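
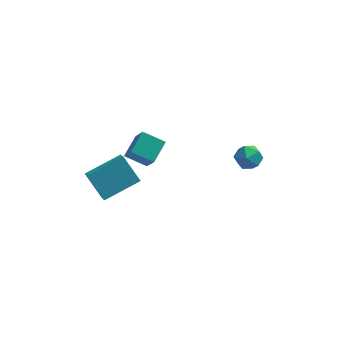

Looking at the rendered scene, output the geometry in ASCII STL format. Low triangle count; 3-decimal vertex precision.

solid 
facet normal -0.900 0.146 0.410
outer loop
vertex -1.892 0.859 3.877
vertex -2.416 1.953 2.338
vertex -2.377 -0.293 3.224
endloop
endfacet
facet normal 0.268 -0.558 0.786
outer loop
vertex -1.144 -0.493 2.662
vertex -1.892 0.859 3.877
vertex -2.377 -0.293 3.224
endloop
endfacet
facet normal -0.900 0.146 0.410
outer loop
vertex -2.377 -0.293 3.224
vertex -2.416 1.953 2.338
vertex -2.901 0.801 1.685
endloop
endfacet
facet normal -0.344 -0.817 -0.464
outer loop
vertex -2.901 0.801 1.685
vertex -1.144 -0.493 2.662
vertex -2.377 -0.293 3.224
endloop
endfacet
facet normal 0.344 0.817 0.464
outer loop
vertex -1.892 0.859 3.877
vertex -1.183 1.753 1.776
vertex -2.416 1.953 2.338
endloop
endfacet
facet normal 0.268 -0.558 0.786
outer loop
vertex -0.659 0.659 3.315
vertex -1.892 0.859 3.877
vertex -1.144 -0.493 2.662
endloop
endfacet
facet normal 0.344 0.817 0.464
outer loop
vertex -0.659 0.659 3.315
vertex -1.183 1.753 1.776
vertex -1.892 0.859 3.877
endloop
endfacet
facet normal -0.268 0.558 -0.786
outer loop
vertex -2.416 1.953 2.338
vertex -1.183 1.753 1.776
vertex -2.901 0.801 1.685
endloop
endfacet
facet normal -0.344 -0.817 -0.464
outer loop
vertex -1.668 0.601 1.123
vertex -1.144 -0.493 2.662
vertex -2.901 0.801 1.685
endloop
endfacet
facet normal -0.268 0.558 -0.786
outer loop
vertex -2.901 0.801 1.685
vertex -1.183 1.753 1.776
vertex -1.668 0.601 1.123
endloop
endfacet
facet normal 0.900 -0.146 -0.410
outer loop
vertex -1.668 0.601 1.123
vertex -0.659 0.659 3.315
vertex -1.144 -0.493 2.662
endloop
endfacet
facet normal 0.900 -0.146 -0.410
outer loop
vertex -1.183 1.753 1.776
vertex -0.659 0.659 3.315
vertex -1.668 0.601 1.123
endloop
endfacet
facet normal -0.553 0.404 0.729
outer loop
vertex -4.215 -3.4 4.134
vertex -2.499 -2.28 4.816
vertex -4.453 -2.684 3.557
endloop
endfacet
facet normal -0.795 -0.519 -0.316
outer loop
vertex -3.501 -3.38 2.304
vertex -4.215 -3.4 4.134
vertex -4.453 -2.684 3.557
endloop
endfacet
facet normal -0.553 0.404 0.729
outer loop
vertex -4.453 -2.684 3.557
vertex -2.499 -2.28 4.816
vertex -2.736 -1.564 4.239
endloop
endfacet
facet normal -0.250 0.753 -0.608
outer loop
vertex -2.736 -1.564 4.239
vertex -3.501 -3.38 2.304
vertex -4.453 -2.684 3.557
endloop
endfacet
facet normal 0.250 -0.753 0.608
outer loop
vertex -4.215 -3.4 4.134
vertex -1.547 -2.976 3.563
vertex -2.499 -2.28 4.816
endloop
endfacet
facet normal -0.795 -0.518 -0.316
outer loop
vertex -3.264 -4.096 2.881
vertex -4.215 -3.4 4.134
vertex -3.501 -3.38 2.304
endloop
endfacet
facet normal 0.250 -0.753 0.608
outer loop
vertex -3.264 -4.096 2.881
vertex -1.547 -2.976 3.563
vertex -4.215 -3.4 4.134
endloop
endfacet
facet normal 0.795 0.518 0.316
outer loop
vertex -2.499 -2.28 4.816
vertex -1.547 -2.976 3.563
vertex -2.736 -1.564 4.239
endloop
endfacet
facet normal -0.250 0.753 -0.608
outer loop
vertex -1.785 -2.26 2.986
vertex -3.501 -3.38 2.304
vertex -2.736 -1.564 4.239
endloop
endfacet
facet normal 0.795 0.518 0.315
outer loop
vertex -2.736 -1.564 4.239
vertex -1.547 -2.976 3.563
vertex -1.785 -2.26 2.986
endloop
endfacet
facet normal 0.553 -0.404 -0.729
outer loop
vertex -1.785 -2.26 2.986
vertex -3.264 -4.096 2.881
vertex -3.501 -3.38 2.304
endloop
endfacet
facet normal 0.553 -0.404 -0.729
outer loop
vertex -1.547 -2.976 3.563
vertex -3.264 -4.096 2.881
vertex -1.785 -2.26 2.986
endloop
endfacet
facet normal 0.294 0.446 0.845
outer loop
vertex 3.856 4.061 0.016
vertex 3.317 3.513 0.493
vertex 4.172 3.271 0.323
endloop
endfacet
facet normal 0.813 0.463 0.353
outer loop
vertex 3.856 4.061 0.016
vertex 4.172 3.271 0.323
vertex 4.379 3.546 -0.513
endloop
endfacet
facet normal 0.560 0.798 -0.223
outer loop
vertex 3.856 4.061 0.016
vertex 4.379 3.546 -0.513
vertex 3.653 3.959 -0.859
endloop
endfacet
facet normal -0.114 0.989 -0.089
outer loop
vertex 3.856 4.061 0.016
vertex 3.653 3.959 -0.859
vertex 2.997 3.939 -0.237
endloop
endfacet
facet normal -0.278 0.772 0.572
outer loop
vertex 3.856 4.061 0.016
vertex 2.997 3.939 -0.237
vertex 3.317 3.513 0.493
endloop
endfacet
facet normal 0.963 -0.211 0.169
outer loop
vertex 4.379 3.546 -0.513
vertex 4.172 3.271 0.323
vertex 4.163 2.681 -0.363
endloop
endfacet
facet normal 0.125 -0.237 0.964
outer loop
vertex 4.172 3.271 0.323
vertex 3.317 3.513 0.493
vertex 3.507 2.661 0.259
endloop
endfacet
facet normal -0.802 0.291 0.521
outer loop
vertex 3.317 3.513 0.493
vertex 2.997 3.939 -0.237
vertex 2.781 3.074 -0.087
endloop
endfacet
facet normal -0.537 0.643 -0.546
outer loop
vertex 2.997 3.939 -0.237
vertex 3.653 3.959 -0.859
vertex 2.988 3.349 -0.923
endloop
endfacet
facet normal 0.553 0.333 -0.763
outer loop
vertex 3.653 3.959 -0.859
vertex 4.379 3.546 -0.513
vertex 3.843 3.107 -1.093
endloop
endfacet
facet normal 0.114 -0.989 0.089
outer loop
vertex 3.304 2.559 -0.616
vertex 4.163 2.681 -0.363
vertex 3.507 2.661 0.259
endloop
endfacet
facet normal -0.560 -0.798 0.223
outer loop
vertex 3.304 2.559 -0.616
vertex 3.507 2.661 0.259
vertex 2.781 3.074 -0.087
endloop
endfacet
facet normal -0.813 -0.463 -0.353
outer loop
vertex 3.304 2.559 -0.616
vertex 2.781 3.074 -0.087
vertex 2.988 3.349 -0.923
endloop
endfacet
facet normal -0.294 -0.446 -0.845
outer loop
vertex 3.304 2.559 -0.616
vertex 2.988 3.349 -0.923
vertex 3.843 3.107 -1.093
endloop
endfacet
facet normal 0.278 -0.772 -0.572
outer loop
vertex 3.304 2.559 -0.616
vertex 3.843 3.107 -1.093
vertex 4.163 2.681 -0.363
endloop
endfacet
facet normal 0.537 -0.643 0.546
outer loop
vertex 3.507 2.661 0.259
vertex 4.163 2.681 -0.363
vertex 4.172 3.271 0.323
endloop
endfacet
facet normal -0.553 -0.333 0.763
outer loop
vertex 2.781 3.074 -0.087
vertex 3.507 2.661 0.259
vertex 3.317 3.513 0.493
endloop
endfacet
facet normal -0.963 0.211 -0.169
outer loop
vertex 2.988 3.349 -0.923
vertex 2.781 3.074 -0.087
vertex 2.997 3.939 -0.237
endloop
endfacet
facet normal -0.125 0.237 -0.964
outer loop
vertex 3.843 3.107 -1.093
vertex 2.988 3.349 -0.923
vertex 3.653 3.959 -0.859
endloop
endfacet
facet normal 0.802 -0.291 -0.521
outer loop
vertex 4.163 2.681 -0.363
vertex 3.843 3.107 -1.093
vertex 4.379 3.546 -0.513
endloop
endfacet

endsolid


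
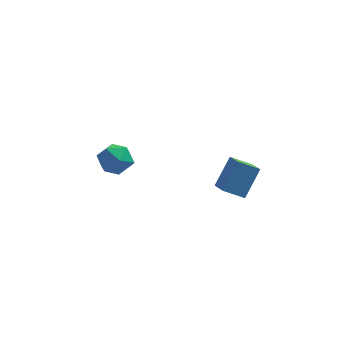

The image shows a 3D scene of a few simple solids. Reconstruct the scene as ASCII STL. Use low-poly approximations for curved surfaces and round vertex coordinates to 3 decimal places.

solid 
facet normal -0.376 -0.516 -0.769
outer loop
vertex 2.96 -3.696 1.464
vertex 2.5 -2.399 0.819
vertex 4.177 -3.595 0.801
endloop
endfacet
facet normal 0.302 -0.853 0.425
outer loop
vertex 4.96 -2.521 2.401
vertex 2.96 -3.696 1.464
vertex 4.177 -3.595 0.801
endloop
endfacet
facet normal -0.376 -0.516 -0.769
outer loop
vertex 4.177 -3.595 0.801
vertex 2.5 -2.399 0.819
vertex 3.717 -2.297 0.155
endloop
endfacet
facet normal 0.876 0.073 -0.477
outer loop
vertex 3.717 -2.297 0.155
vertex 4.96 -2.521 2.401
vertex 4.177 -3.595 0.801
endloop
endfacet
facet normal -0.876 -0.073 0.478
outer loop
vertex 2.96 -3.696 1.464
vertex 3.283 -1.325 2.419
vertex 2.5 -2.399 0.819
endloop
endfacet
facet normal 0.303 -0.854 0.424
outer loop
vertex 3.743 -2.623 3.065
vertex 2.96 -3.696 1.464
vertex 4.96 -2.521 2.401
endloop
endfacet
facet normal -0.876 -0.073 0.477
outer loop
vertex 3.743 -2.623 3.065
vertex 3.283 -1.325 2.419
vertex 2.96 -3.696 1.464
endloop
endfacet
facet normal -0.303 0.853 -0.424
outer loop
vertex 2.5 -2.399 0.819
vertex 3.283 -1.325 2.419
vertex 3.717 -2.297 0.155
endloop
endfacet
facet normal 0.876 0.073 -0.477
outer loop
vertex 4.5 -1.224 1.756
vertex 4.96 -2.521 2.401
vertex 3.717 -2.297 0.155
endloop
endfacet
facet normal -0.302 0.854 -0.424
outer loop
vertex 3.717 -2.297 0.155
vertex 3.283 -1.325 2.419
vertex 4.5 -1.224 1.756
endloop
endfacet
facet normal 0.376 0.516 0.769
outer loop
vertex 4.5 -1.224 1.756
vertex 3.743 -2.623 3.065
vertex 4.96 -2.521 2.401
endloop
endfacet
facet normal 0.376 0.516 0.769
outer loop
vertex 3.283 -1.325 2.419
vertex 3.743 -2.623 3.065
vertex 4.5 -1.224 1.756
endloop
endfacet
facet normal 0.168 -0.319 0.933
outer loop
vertex -2.669 1.654 0.687
vertex -3.808 1.29 0.768
vertex -2.966 0.54 0.36
endloop
endfacet
facet normal 0.761 -0.361 0.538
outer loop
vertex -2.669 1.654 0.687
vertex -2.966 0.54 0.36
vertex -2.196 1.174 -0.304
endloop
endfacet
facet normal 0.910 0.292 0.293
outer loop
vertex -2.669 1.654 0.687
vertex -2.196 1.174 -0.304
vertex -2.561 2.316 -0.307
endloop
endfacet
facet normal 0.409 0.738 0.536
outer loop
vertex -2.669 1.654 0.687
vertex -2.561 2.316 -0.307
vertex -3.557 2.387 0.356
endloop
endfacet
facet normal -0.049 0.361 0.931
outer loop
vertex -2.669 1.654 0.687
vertex -3.557 2.387 0.356
vertex -3.808 1.29 0.768
endloop
endfacet
facet normal 0.624 -0.781 -0.023
outer loop
vertex -2.196 1.174 -0.304
vertex -2.966 0.54 0.36
vertex -3.043 0.513 -0.836
endloop
endfacet
facet normal -0.336 -0.712 0.617
outer loop
vertex -2.966 0.54 0.36
vertex -3.808 1.29 0.768
vertex -4.039 0.584 -0.173
endloop
endfacet
facet normal -0.688 0.388 0.613
outer loop
vertex -3.808 1.29 0.768
vertex -3.557 2.387 0.356
vertex -4.404 1.726 -0.176
endloop
endfacet
facet normal 0.054 0.998 -0.026
outer loop
vertex -3.557 2.387 0.356
vertex -2.561 2.316 -0.307
vertex -3.634 2.36 -0.84
endloop
endfacet
facet normal 0.865 0.275 -0.419
outer loop
vertex -2.561 2.316 -0.307
vertex -2.196 1.174 -0.304
vertex -2.792 1.61 -1.248
endloop
endfacet
facet normal -0.409 -0.738 -0.536
outer loop
vertex -3.931 1.246 -1.167
vertex -3.043 0.513 -0.836
vertex -4.039 0.584 -0.173
endloop
endfacet
facet normal -0.910 -0.292 -0.293
outer loop
vertex -3.931 1.246 -1.167
vertex -4.039 0.584 -0.173
vertex -4.404 1.726 -0.176
endloop
endfacet
facet normal -0.761 0.361 -0.538
outer loop
vertex -3.931 1.246 -1.167
vertex -4.404 1.726 -0.176
vertex -3.634 2.36 -0.84
endloop
endfacet
facet normal -0.168 0.319 -0.933
outer loop
vertex -3.931 1.246 -1.167
vertex -3.634 2.36 -0.84
vertex -2.792 1.61 -1.248
endloop
endfacet
facet normal 0.049 -0.361 -0.931
outer loop
vertex -3.931 1.246 -1.167
vertex -2.792 1.61 -1.248
vertex -3.043 0.513 -0.836
endloop
endfacet
facet normal -0.054 -0.998 0.026
outer loop
vertex -4.039 0.584 -0.173
vertex -3.043 0.513 -0.836
vertex -2.966 0.54 0.36
endloop
endfacet
facet normal -0.865 -0.275 0.419
outer loop
vertex -4.404 1.726 -0.176
vertex -4.039 0.584 -0.173
vertex -3.808 1.29 0.768
endloop
endfacet
facet normal -0.624 0.781 0.023
outer loop
vertex -3.634 2.36 -0.84
vertex -4.404 1.726 -0.176
vertex -3.557 2.387 0.356
endloop
endfacet
facet normal 0.336 0.712 -0.617
outer loop
vertex -2.792 1.61 -1.248
vertex -3.634 2.36 -0.84
vertex -2.561 2.316 -0.307
endloop
endfacet
facet normal 0.688 -0.388 -0.613
outer loop
vertex -3.043 0.513 -0.836
vertex -2.792 1.61 -1.248
vertex -2.196 1.174 -0.304
endloop
endfacet

endsolid


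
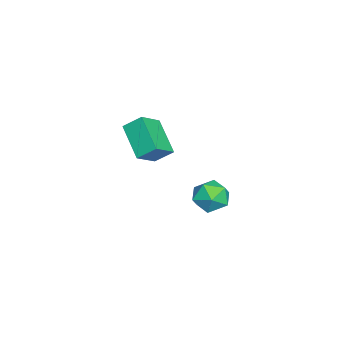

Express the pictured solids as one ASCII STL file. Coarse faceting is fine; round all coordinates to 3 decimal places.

solid 
facet normal -0.414 -0.499 0.761
outer loop
vertex -2.985 3.069 -1.348
vertex -2.653 2.19 -1.744
vertex -2.068 2.706 -1.088
endloop
endfacet
facet normal -0.213 0.153 0.965
outer loop
vertex -2.985 3.069 -1.348
vertex -2.068 2.706 -1.088
vertex -2.189 3.702 -1.273
endloop
endfacet
facet normal -0.551 0.627 0.551
outer loop
vertex -2.985 3.069 -1.348
vertex -2.189 3.702 -1.273
vertex -2.849 3.8 -2.045
endloop
endfacet
facet normal -0.960 0.265 0.091
outer loop
vertex -2.985 3.069 -1.348
vertex -2.849 3.8 -2.045
vertex -3.135 2.866 -2.336
endloop
endfacet
facet normal -0.875 -0.430 0.221
outer loop
vertex -2.985 3.069 -1.348
vertex -3.135 2.866 -2.336
vertex -2.653 2.19 -1.744
endloop
endfacet
facet normal 0.488 0.216 0.845
outer loop
vertex -2.189 3.702 -1.273
vertex -2.068 2.706 -1.088
vertex -1.365 3.214 -1.624
endloop
endfacet
facet normal 0.164 -0.841 0.516
outer loop
vertex -2.068 2.706 -1.088
vertex -2.653 2.19 -1.744
vertex -1.651 2.28 -1.915
endloop
endfacet
facet normal -0.584 -0.729 -0.357
outer loop
vertex -2.653 2.19 -1.744
vertex -3.135 2.866 -2.336
vertex -2.311 2.378 -2.687
endloop
endfacet
facet normal -0.721 0.398 -0.568
outer loop
vertex -3.135 2.866 -2.336
vertex -2.849 3.8 -2.045
vertex -2.432 3.374 -2.872
endloop
endfacet
facet normal -0.058 0.983 0.175
outer loop
vertex -2.849 3.8 -2.045
vertex -2.189 3.702 -1.273
vertex -1.847 3.89 -2.216
endloop
endfacet
facet normal 0.960 -0.265 -0.091
outer loop
vertex -1.515 3.011 -2.612
vertex -1.365 3.214 -1.624
vertex -1.651 2.28 -1.915
endloop
endfacet
facet normal 0.551 -0.627 -0.551
outer loop
vertex -1.515 3.011 -2.612
vertex -1.651 2.28 -1.915
vertex -2.311 2.378 -2.687
endloop
endfacet
facet normal 0.213 -0.153 -0.965
outer loop
vertex -1.515 3.011 -2.612
vertex -2.311 2.378 -2.687
vertex -2.432 3.374 -2.872
endloop
endfacet
facet normal 0.414 0.499 -0.761
outer loop
vertex -1.515 3.011 -2.612
vertex -2.432 3.374 -2.872
vertex -1.847 3.89 -2.216
endloop
endfacet
facet normal 0.875 0.430 -0.221
outer loop
vertex -1.515 3.011 -2.612
vertex -1.847 3.89 -2.216
vertex -1.365 3.214 -1.624
endloop
endfacet
facet normal 0.721 -0.398 0.568
outer loop
vertex -1.651 2.28 -1.915
vertex -1.365 3.214 -1.624
vertex -2.068 2.706 -1.088
endloop
endfacet
facet normal 0.058 -0.983 -0.175
outer loop
vertex -2.311 2.378 -2.687
vertex -1.651 2.28 -1.915
vertex -2.653 2.19 -1.744
endloop
endfacet
facet normal -0.488 -0.216 -0.845
outer loop
vertex -2.432 3.374 -2.872
vertex -2.311 2.378 -2.687
vertex -3.135 2.866 -2.336
endloop
endfacet
facet normal -0.164 0.841 -0.516
outer loop
vertex -1.847 3.89 -2.216
vertex -2.432 3.374 -2.872
vertex -2.849 3.8 -2.045
endloop
endfacet
facet normal 0.584 0.729 0.357
outer loop
vertex -1.365 3.214 -1.624
vertex -1.847 3.89 -2.216
vertex -2.189 3.702 -1.273
endloop
endfacet
facet normal -0.710 0.426 -0.561
outer loop
vertex -0.768 0.924 3.859
vertex 0.619 1.827 2.791
vertex -0.739 0.074 3.177
endloop
endfacet
facet normal -0.705 -0.459 0.542
outer loop
vertex 0.261 -0.527 3.969
vertex -0.768 0.924 3.859
vertex -0.739 0.074 3.177
endloop
endfacet
facet normal -0.709 0.426 -0.562
outer loop
vertex -0.739 0.074 3.177
vertex 0.619 1.827 2.791
vertex 0.648 0.977 2.11
endloop
endfacet
facet normal 0.027 -0.780 -0.625
outer loop
vertex 0.648 0.977 2.11
vertex 0.261 -0.527 3.969
vertex -0.739 0.074 3.177
endloop
endfacet
facet normal -0.026 0.780 0.625
outer loop
vertex -0.768 0.924 3.859
vertex 1.619 1.226 3.583
vertex 0.619 1.827 2.791
endloop
endfacet
facet normal -0.704 -0.458 0.542
outer loop
vertex 0.232 0.323 4.65
vertex -0.768 0.924 3.859
vertex 0.261 -0.527 3.969
endloop
endfacet
facet normal -0.026 0.780 0.626
outer loop
vertex 0.232 0.323 4.65
vertex 1.619 1.226 3.583
vertex -0.768 0.924 3.859
endloop
endfacet
facet normal 0.705 0.458 -0.542
outer loop
vertex 0.619 1.827 2.791
vertex 1.619 1.226 3.583
vertex 0.648 0.977 2.11
endloop
endfacet
facet normal 0.026 -0.780 -0.625
outer loop
vertex 1.648 0.376 2.901
vertex 0.261 -0.527 3.969
vertex 0.648 0.977 2.11
endloop
endfacet
facet normal 0.704 0.459 -0.542
outer loop
vertex 0.648 0.977 2.11
vertex 1.619 1.226 3.583
vertex 1.648 0.376 2.901
endloop
endfacet
facet normal 0.710 -0.426 0.562
outer loop
vertex 1.648 0.376 2.901
vertex 0.232 0.323 4.65
vertex 0.261 -0.527 3.969
endloop
endfacet
facet normal 0.709 -0.426 0.561
outer loop
vertex 1.619 1.226 3.583
vertex 0.232 0.323 4.65
vertex 1.648 0.376 2.901
endloop
endfacet

endsolid


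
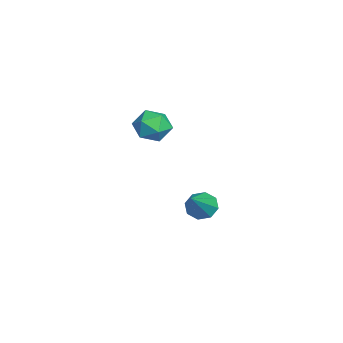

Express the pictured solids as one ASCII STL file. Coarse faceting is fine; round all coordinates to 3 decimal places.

solid 
facet normal 0.183 -0.172 0.968
outer loop
vertex -0.811 -3.018 3.609
vertex -1.328 -3.571 3.608
vertex -0.606 -3.727 3.444
endloop
endfacet
facet normal 0.767 0.073 0.638
outer loop
vertex -0.811 -3.018 3.609
vertex -0.606 -3.727 3.444
vertex -0.327 -3.149 3.042
endloop
endfacet
facet normal 0.608 0.710 0.355
outer loop
vertex -0.811 -3.018 3.609
vertex -0.327 -3.149 3.042
vertex -0.877 -2.636 2.959
endloop
endfacet
facet normal -0.071 0.857 0.511
outer loop
vertex -0.811 -3.018 3.609
vertex -0.877 -2.636 2.959
vertex -1.496 -2.896 3.309
endloop
endfacet
facet normal -0.334 0.311 0.890
outer loop
vertex -0.811 -3.018 3.609
vertex -1.496 -2.896 3.309
vertex -1.328 -3.571 3.608
endloop
endfacet
facet normal 0.922 -0.373 0.104
outer loop
vertex -0.327 -3.149 3.042
vertex -0.606 -3.727 3.444
vertex -0.544 -3.784 2.691
endloop
endfacet
facet normal -0.022 -0.771 0.637
outer loop
vertex -0.606 -3.727 3.444
vertex -1.328 -3.571 3.608
vertex -1.163 -4.044 3.041
endloop
endfacet
facet normal -0.860 0.012 0.510
outer loop
vertex -1.328 -3.571 3.608
vertex -1.496 -2.896 3.309
vertex -1.713 -3.531 2.958
endloop
endfacet
facet normal -0.434 0.895 -0.103
outer loop
vertex -1.496 -2.896 3.309
vertex -0.877 -2.636 2.959
vertex -1.434 -2.953 2.556
endloop
endfacet
facet normal 0.666 0.657 -0.354
outer loop
vertex -0.877 -2.636 2.959
vertex -0.327 -3.149 3.042
vertex -0.712 -3.109 2.392
endloop
endfacet
facet normal 0.071 -0.857 -0.511
outer loop
vertex -1.229 -3.662 2.391
vertex -0.544 -3.784 2.691
vertex -1.163 -4.044 3.041
endloop
endfacet
facet normal -0.608 -0.710 -0.355
outer loop
vertex -1.229 -3.662 2.391
vertex -1.163 -4.044 3.041
vertex -1.713 -3.531 2.958
endloop
endfacet
facet normal -0.767 -0.073 -0.638
outer loop
vertex -1.229 -3.662 2.391
vertex -1.713 -3.531 2.958
vertex -1.434 -2.953 2.556
endloop
endfacet
facet normal -0.183 0.172 -0.968
outer loop
vertex -1.229 -3.662 2.391
vertex -1.434 -2.953 2.556
vertex -0.712 -3.109 2.392
endloop
endfacet
facet normal 0.334 -0.311 -0.890
outer loop
vertex -1.229 -3.662 2.391
vertex -0.712 -3.109 2.392
vertex -0.544 -3.784 2.691
endloop
endfacet
facet normal 0.434 -0.895 0.103
outer loop
vertex -1.163 -4.044 3.041
vertex -0.544 -3.784 2.691
vertex -0.606 -3.727 3.444
endloop
endfacet
facet normal -0.666 -0.657 0.354
outer loop
vertex -1.713 -3.531 2.958
vertex -1.163 -4.044 3.041
vertex -1.328 -3.571 3.608
endloop
endfacet
facet normal -0.922 0.373 -0.104
outer loop
vertex -1.434 -2.953 2.556
vertex -1.713 -3.531 2.958
vertex -1.496 -2.896 3.309
endloop
endfacet
facet normal 0.022 0.771 -0.637
outer loop
vertex -0.712 -3.109 2.392
vertex -1.434 -2.953 2.556
vertex -0.877 -2.636 2.959
endloop
endfacet
facet normal 0.860 -0.012 -0.510
outer loop
vertex -0.544 -3.784 2.691
vertex -0.712 -3.109 2.392
vertex -0.327 -3.149 3.042
endloop
endfacet
facet normal -0.728 0.242 -0.641
outer loop
vertex -1.835 -1.724 -2.253
vertex -2.211 -1.575 -1.77
vertex -1.795 -1.261 -2.124
endloop
endfacet
facet normal 0.866 0.063 -0.496
outer loop
vertex -1.835 -1.724 -2.253
vertex -1.795 -1.261 -2.124
vertex -0.849 -2.025 -0.57
endloop
endfacet
facet normal -0.728 0.241 -0.642
outer loop
vertex -1.795 -1.261 -2.124
vertex -2.211 -1.575 -1.77
vertex -1.999 -0.982 -1.788
endloop
endfacet
facet normal 0.731 0.673 -0.114
outer loop
vertex -1.795 -1.261 -2.124
vertex -1.999 -0.982 -1.788
vertex -0.849 -2.025 -0.57
endloop
endfacet
facet normal -0.728 0.241 -0.642
outer loop
vertex -1.999 -0.982 -1.788
vertex -2.211 -1.575 -1.77
vertex -2.327 -1.05 -1.442
endloop
endfacet
facet normal 0.295 0.845 0.446
outer loop
vertex -1.999 -0.982 -1.788
vertex -2.327 -1.05 -1.442
vertex -0.849 -2.025 -0.57
endloop
endfacet
facet normal -0.729 0.240 -0.641
outer loop
vertex -2.327 -1.05 -1.442
vertex -2.211 -1.575 -1.77
vertex -2.587 -1.426 -1.287
endloop
endfacet
facet normal -0.187 0.482 0.856
outer loop
vertex -2.327 -1.05 -1.442
vertex -2.587 -1.426 -1.287
vertex -0.849 -2.025 -0.57
endloop
endfacet
facet normal -0.728 0.242 -0.641
outer loop
vertex -2.587 -1.426 -1.287
vertex -2.211 -1.575 -1.77
vertex -2.627 -1.889 -1.416
endloop
endfacet
facet normal -0.433 -0.207 0.877
outer loop
vertex -2.587 -1.426 -1.287
vertex -2.627 -1.889 -1.416
vertex -0.849 -2.025 -0.57
endloop
endfacet
facet normal -0.728 0.241 -0.642
outer loop
vertex -2.627 -1.889 -1.416
vertex -2.211 -1.575 -1.77
vertex -2.423 -2.168 -1.752
endloop
endfacet
facet normal -0.298 -0.815 0.496
outer loop
vertex -2.627 -1.889 -1.416
vertex -2.423 -2.168 -1.752
vertex -0.849 -2.025 -0.57
endloop
endfacet
facet normal -0.728 0.241 -0.641
outer loop
vertex -2.423 -2.168 -1.752
vertex -2.211 -1.575 -1.77
vertex -2.095 -2.1 -2.099
endloop
endfacet
facet normal 0.138 -0.988 -0.064
outer loop
vertex -2.423 -2.168 -1.752
vertex -2.095 -2.1 -2.099
vertex -0.849 -2.025 -0.57
endloop
endfacet
facet normal -0.728 0.241 -0.641
outer loop
vertex -2.095 -2.1 -2.099
vertex -2.211 -1.575 -1.77
vertex -1.835 -1.724 -2.253
endloop
endfacet
facet normal 0.621 -0.624 -0.475
outer loop
vertex -2.095 -2.1 -2.099
vertex -1.835 -1.724 -2.253
vertex -0.849 -2.025 -0.57
endloop
endfacet

endsolid


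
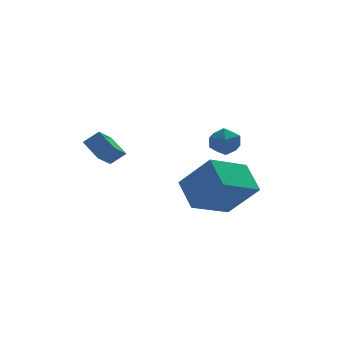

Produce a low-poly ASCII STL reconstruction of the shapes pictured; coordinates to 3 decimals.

solid 
facet normal -0.771 0.061 -0.634
outer loop
vertex -1.295 1.469 1.042
vertex -0.606 2.385 0.291
vertex -0.862 0.646 0.436
endloop
endfacet
facet normal -0.503 -0.668 0.548
outer loop
vertex -0.214 0.595 0.969
vertex -1.295 1.469 1.042
vertex -0.862 0.646 0.436
endloop
endfacet
facet normal -0.770 0.060 -0.635
outer loop
vertex -0.862 0.646 0.436
vertex -0.606 2.385 0.291
vertex -0.172 1.561 -0.314
endloop
endfacet
facet normal 0.390 -0.742 -0.546
outer loop
vertex -0.172 1.561 -0.314
vertex -0.214 0.595 0.969
vertex -0.862 0.646 0.436
endloop
endfacet
facet normal -0.391 0.741 0.546
outer loop
vertex -1.295 1.469 1.042
vertex 0.042 2.334 0.824
vertex -0.606 2.385 0.291
endloop
endfacet
facet normal -0.503 -0.668 0.549
outer loop
vertex -0.648 1.419 1.574
vertex -1.295 1.469 1.042
vertex -0.214 0.595 0.969
endloop
endfacet
facet normal -0.391 0.742 0.545
outer loop
vertex -0.648 1.419 1.574
vertex 0.042 2.334 0.824
vertex -1.295 1.469 1.042
endloop
endfacet
facet normal 0.504 0.668 -0.548
outer loop
vertex -0.606 2.385 0.291
vertex 0.042 2.334 0.824
vertex -0.172 1.561 -0.314
endloop
endfacet
facet normal 0.391 -0.741 -0.545
outer loop
vertex 0.475 1.511 0.218
vertex -0.214 0.595 0.969
vertex -0.172 1.561 -0.314
endloop
endfacet
facet normal 0.503 0.668 -0.548
outer loop
vertex -0.172 1.561 -0.314
vertex 0.042 2.334 0.824
vertex 0.475 1.511 0.218
endloop
endfacet
facet normal 0.771 -0.060 0.634
outer loop
vertex 0.475 1.511 0.218
vertex -0.648 1.419 1.574
vertex -0.214 0.595 0.969
endloop
endfacet
facet normal 0.771 -0.061 0.634
outer loop
vertex 0.042 2.334 0.824
vertex -0.648 1.419 1.574
vertex 0.475 1.511 0.218
endloop
endfacet
facet normal 0.076 0.644 0.761
outer loop
vertex 3.003 -2.524 2.621
vertex 3.247 -3.058 3.048
vertex 3.715 -2.658 2.663
endloop
endfacet
facet normal 0.175 0.975 0.137
outer loop
vertex 3.003 -2.524 2.621
vertex 3.715 -2.658 2.663
vertex 3.41 -2.513 2.021
endloop
endfacet
facet normal -0.410 0.874 -0.262
outer loop
vertex 3.003 -2.524 2.621
vertex 3.41 -2.513 2.021
vertex 2.755 -2.824 2.008
endloop
endfacet
facet normal -0.869 0.481 0.116
outer loop
vertex 3.003 -2.524 2.621
vertex 2.755 -2.824 2.008
vertex 2.654 -3.16 2.643
endloop
endfacet
facet normal -0.570 0.339 0.749
outer loop
vertex 3.003 -2.524 2.621
vertex 2.654 -3.16 2.643
vertex 3.247 -3.058 3.048
endloop
endfacet
facet normal 0.724 0.661 -0.195
outer loop
vertex 3.41 -2.513 2.021
vertex 3.715 -2.658 2.663
vertex 3.906 -3.04 2.077
endloop
endfacet
facet normal 0.564 0.126 0.816
outer loop
vertex 3.715 -2.658 2.663
vertex 3.247 -3.058 3.048
vertex 3.805 -3.376 2.712
endloop
endfacet
facet normal -0.481 -0.368 0.796
outer loop
vertex 3.247 -3.058 3.048
vertex 2.654 -3.16 2.643
vertex 3.15 -3.687 2.699
endloop
endfacet
facet normal -0.965 -0.136 -0.226
outer loop
vertex 2.654 -3.16 2.643
vertex 2.755 -2.824 2.008
vertex 2.845 -3.542 2.057
endloop
endfacet
facet normal -0.220 0.499 -0.838
outer loop
vertex 2.755 -2.824 2.008
vertex 3.41 -2.513 2.021
vertex 3.313 -3.142 1.672
endloop
endfacet
facet normal 0.869 -0.481 -0.116
outer loop
vertex 3.557 -3.676 2.099
vertex 3.906 -3.04 2.077
vertex 3.805 -3.376 2.712
endloop
endfacet
facet normal 0.410 -0.874 0.262
outer loop
vertex 3.557 -3.676 2.099
vertex 3.805 -3.376 2.712
vertex 3.15 -3.687 2.699
endloop
endfacet
facet normal -0.175 -0.975 -0.137
outer loop
vertex 3.557 -3.676 2.099
vertex 3.15 -3.687 2.699
vertex 2.845 -3.542 2.057
endloop
endfacet
facet normal -0.076 -0.644 -0.761
outer loop
vertex 3.557 -3.676 2.099
vertex 2.845 -3.542 2.057
vertex 3.313 -3.142 1.672
endloop
endfacet
facet normal 0.570 -0.339 -0.749
outer loop
vertex 3.557 -3.676 2.099
vertex 3.313 -3.142 1.672
vertex 3.906 -3.04 2.077
endloop
endfacet
facet normal 0.965 0.136 0.226
outer loop
vertex 3.805 -3.376 2.712
vertex 3.906 -3.04 2.077
vertex 3.715 -2.658 2.663
endloop
endfacet
facet normal 0.220 -0.499 0.838
outer loop
vertex 3.15 -3.687 2.699
vertex 3.805 -3.376 2.712
vertex 3.247 -3.058 3.048
endloop
endfacet
facet normal -0.724 -0.661 0.195
outer loop
vertex 2.845 -3.542 2.057
vertex 3.15 -3.687 2.699
vertex 2.654 -3.16 2.643
endloop
endfacet
facet normal -0.564 -0.126 -0.816
outer loop
vertex 3.313 -3.142 1.672
vertex 2.845 -3.542 2.057
vertex 2.755 -2.824 2.008
endloop
endfacet
facet normal 0.481 0.368 -0.796
outer loop
vertex 3.906 -3.04 2.077
vertex 3.313 -3.142 1.672
vertex 3.41 -2.513 2.021
endloop
endfacet
facet normal -0.841 -0.385 0.379
outer loop
vertex 3.557 -1.974 -0.411
vertex 3.36 -0.684 0.462
vertex 2.495 -1.125 -1.905
endloop
endfacet
facet normal 0.125 -0.822 -0.556
outer loop
vertex 4.22 -0.336 -2.682
vertex 3.557 -1.974 -0.411
vertex 2.495 -1.125 -1.905
endloop
endfacet
facet normal -0.841 -0.385 0.379
outer loop
vertex 2.495 -1.125 -1.905
vertex 3.36 -0.684 0.462
vertex 2.298 0.165 -1.031
endloop
endfacet
facet normal -0.526 0.421 -0.739
outer loop
vertex 2.298 0.165 -1.031
vertex 4.22 -0.336 -2.682
vertex 2.495 -1.125 -1.905
endloop
endfacet
facet normal 0.525 -0.420 0.740
outer loop
vertex 3.557 -1.974 -0.411
vertex 5.085 0.105 -0.315
vertex 3.36 -0.684 0.462
endloop
endfacet
facet normal 0.125 -0.822 -0.556
outer loop
vertex 5.282 -1.185 -1.189
vertex 3.557 -1.974 -0.411
vertex 4.22 -0.336 -2.682
endloop
endfacet
facet normal 0.526 -0.421 0.739
outer loop
vertex 5.282 -1.185 -1.189
vertex 5.085 0.105 -0.315
vertex 3.557 -1.974 -0.411
endloop
endfacet
facet normal -0.125 0.822 0.556
outer loop
vertex 3.36 -0.684 0.462
vertex 5.085 0.105 -0.315
vertex 2.298 0.165 -1.031
endloop
endfacet
facet normal -0.526 0.420 -0.740
outer loop
vertex 4.023 0.954 -1.809
vertex 4.22 -0.336 -2.682
vertex 2.298 0.165 -1.031
endloop
endfacet
facet normal -0.125 0.822 0.556
outer loop
vertex 2.298 0.165 -1.031
vertex 5.085 0.105 -0.315
vertex 4.023 0.954 -1.809
endloop
endfacet
facet normal 0.841 0.385 -0.379
outer loop
vertex 4.023 0.954 -1.809
vertex 5.282 -1.185 -1.189
vertex 4.22 -0.336 -2.682
endloop
endfacet
facet normal 0.841 0.385 -0.379
outer loop
vertex 5.085 0.105 -0.315
vertex 5.282 -1.185 -1.189
vertex 4.023 0.954 -1.809
endloop
endfacet

endsolid


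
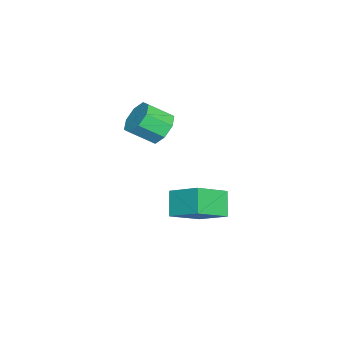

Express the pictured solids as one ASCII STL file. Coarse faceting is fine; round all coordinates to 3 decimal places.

solid 
facet normal -0.674 -0.154 0.722
outer loop
vertex 0.182 -0.149 -3.072
vertex 0.846 1.395 -2.123
vertex -1.171 1.051 -4.079
endloop
endfacet
facet normal -0.344 -0.800 -0.491
outer loop
vertex -0.146 1.285 -5.177
vertex 0.182 -0.149 -3.072
vertex -1.171 1.051 -4.079
endloop
endfacet
facet normal -0.674 -0.154 0.722
outer loop
vertex -1.171 1.051 -4.079
vertex 0.846 1.395 -2.123
vertex -0.507 2.595 -3.13
endloop
endfacet
facet normal -0.653 0.580 -0.486
outer loop
vertex -0.507 2.595 -3.13
vertex -0.146 1.285 -5.177
vertex -1.171 1.051 -4.079
endloop
endfacet
facet normal 0.653 -0.580 0.486
outer loop
vertex 0.182 -0.149 -3.072
vertex 1.871 1.629 -3.221
vertex 0.846 1.395 -2.123
endloop
endfacet
facet normal -0.344 -0.800 -0.491
outer loop
vertex 1.207 0.085 -4.17
vertex 0.182 -0.149 -3.072
vertex -0.146 1.285 -5.177
endloop
endfacet
facet normal 0.653 -0.580 0.486
outer loop
vertex 1.207 0.085 -4.17
vertex 1.871 1.629 -3.221
vertex 0.182 -0.149 -3.072
endloop
endfacet
facet normal 0.344 0.800 0.491
outer loop
vertex 0.846 1.395 -2.123
vertex 1.871 1.629 -3.221
vertex -0.507 2.595 -3.13
endloop
endfacet
facet normal -0.653 0.580 -0.486
outer loop
vertex 0.518 2.829 -4.228
vertex -0.146 1.285 -5.177
vertex -0.507 2.595 -3.13
endloop
endfacet
facet normal 0.344 0.800 0.491
outer loop
vertex -0.507 2.595 -3.13
vertex 1.871 1.629 -3.221
vertex 0.518 2.829 -4.228
endloop
endfacet
facet normal 0.674 0.154 -0.722
outer loop
vertex 0.518 2.829 -4.228
vertex 1.207 0.085 -4.17
vertex -0.146 1.285 -5.177
endloop
endfacet
facet normal 0.674 0.154 -0.722
outer loop
vertex 1.871 1.629 -3.221
vertex 1.207 0.085 -4.17
vertex 0.518 2.829 -4.228
endloop
endfacet
facet normal -0.253 0.767 -0.589
outer loop
vertex 0.38 0.06 1.803
vertex -0.113 -0.573 1.19
vertex -0.361 -0.03 2.004
endloop
endfacet
facet normal 0.131 0.630 0.765
outer loop
vertex 0.38 0.06 1.803
vertex -0.361 -0.03 2.004
vertex 0.766 -1.115 2.704
endloop
endfacet
facet normal 0.132 0.630 0.765
outer loop
vertex 0.766 -1.115 2.704
vertex -0.361 -0.03 2.004
vertex 0.025 -1.204 2.905
endloop
endfacet
facet normal 0.252 -0.768 0.589
outer loop
vertex 0.766 -1.115 2.704
vertex 0.025 -1.204 2.905
vertex 0.273 -1.747 2.09
endloop
endfacet
facet normal -0.253 0.768 -0.589
outer loop
vertex -0.361 -0.03 2.004
vertex -0.113 -0.573 1.19
vertex -0.957 -0.438 1.728
endloop
endfacet
facet normal -0.585 0.364 0.725
outer loop
vertex -0.361 -0.03 2.004
vertex -0.957 -0.438 1.728
vertex 0.025 -1.204 2.905
endloop
endfacet
facet normal -0.585 0.363 0.725
outer loop
vertex 0.025 -1.204 2.905
vertex -0.957 -0.438 1.728
vertex -0.57 -1.612 2.629
endloop
endfacet
facet normal 0.253 -0.768 0.589
outer loop
vertex 0.025 -1.204 2.905
vertex -0.57 -1.612 2.629
vertex 0.273 -1.747 2.09
endloop
endfacet
facet normal -0.253 0.768 -0.589
outer loop
vertex -0.957 -0.438 1.728
vertex -0.113 -0.573 1.19
vertex -1.059 -0.925 1.137
endloop
endfacet
facet normal -0.958 -0.116 0.261
outer loop
vertex -0.957 -0.438 1.728
vertex -1.059 -0.925 1.137
vertex -0.57 -1.612 2.629
endloop
endfacet
facet normal -0.958 -0.116 0.261
outer loop
vertex -0.57 -1.612 2.629
vertex -1.059 -0.925 1.137
vertex -0.672 -2.099 2.037
endloop
endfacet
facet normal 0.253 -0.768 0.588
outer loop
vertex -0.57 -1.612 2.629
vertex -0.672 -2.099 2.037
vertex 0.273 -1.747 2.09
endloop
endfacet
facet normal -0.253 0.768 -0.588
outer loop
vertex -1.059 -0.925 1.137
vertex -0.113 -0.573 1.19
vertex -0.606 -1.205 0.576
endloop
endfacet
facet normal -0.770 -0.528 -0.358
outer loop
vertex -1.059 -0.925 1.137
vertex -0.606 -1.205 0.576
vertex -0.672 -2.099 2.037
endloop
endfacet
facet normal -0.771 -0.527 -0.358
outer loop
vertex -0.672 -2.099 2.037
vertex -0.606 -1.205 0.576
vertex -0.22 -2.38 1.477
endloop
endfacet
facet normal 0.253 -0.767 0.589
outer loop
vertex -0.672 -2.099 2.037
vertex -0.22 -2.38 1.477
vertex 0.273 -1.747 2.09
endloop
endfacet
facet normal -0.252 0.768 -0.589
outer loop
vertex -0.606 -1.205 0.576
vertex -0.113 -0.573 1.19
vertex 0.135 -1.116 0.375
endloop
endfacet
facet normal -0.132 -0.630 -0.765
outer loop
vertex -0.606 -1.205 0.576
vertex 0.135 -1.116 0.375
vertex -0.22 -2.38 1.477
endloop
endfacet
facet normal -0.131 -0.630 -0.765
outer loop
vertex -0.22 -2.38 1.477
vertex 0.135 -1.116 0.375
vertex 0.521 -2.29 1.276
endloop
endfacet
facet normal 0.253 -0.767 0.589
outer loop
vertex -0.22 -2.38 1.477
vertex 0.521 -2.29 1.276
vertex 0.273 -1.747 2.09
endloop
endfacet
facet normal -0.253 0.768 -0.589
outer loop
vertex 0.135 -1.116 0.375
vertex -0.113 -0.573 1.19
vertex 0.73 -0.708 0.651
endloop
endfacet
facet normal 0.585 -0.364 -0.725
outer loop
vertex 0.135 -1.116 0.375
vertex 0.73 -0.708 0.651
vertex 0.521 -2.29 1.276
endloop
endfacet
facet normal 0.585 -0.364 -0.725
outer loop
vertex 0.521 -2.29 1.276
vertex 0.73 -0.708 0.651
vertex 1.117 -1.882 1.552
endloop
endfacet
facet normal 0.253 -0.768 0.589
outer loop
vertex 0.521 -2.29 1.276
vertex 1.117 -1.882 1.552
vertex 0.273 -1.747 2.09
endloop
endfacet
facet normal -0.253 0.768 -0.588
outer loop
vertex 0.73 -0.708 0.651
vertex -0.113 -0.573 1.19
vertex 0.832 -0.221 1.243
endloop
endfacet
facet normal 0.958 0.116 -0.261
outer loop
vertex 0.73 -0.708 0.651
vertex 0.832 -0.221 1.243
vertex 1.117 -1.882 1.552
endloop
endfacet
facet normal 0.958 0.116 -0.261
outer loop
vertex 1.117 -1.882 1.552
vertex 0.832 -0.221 1.243
vertex 1.219 -1.395 2.143
endloop
endfacet
facet normal 0.253 -0.768 0.589
outer loop
vertex 1.117 -1.882 1.552
vertex 1.219 -1.395 2.143
vertex 0.273 -1.747 2.09
endloop
endfacet
facet normal -0.253 0.767 -0.589
outer loop
vertex 0.832 -0.221 1.243
vertex -0.113 -0.573 1.19
vertex 0.38 0.06 1.803
endloop
endfacet
facet normal 0.771 0.528 0.357
outer loop
vertex 0.832 -0.221 1.243
vertex 0.38 0.06 1.803
vertex 1.219 -1.395 2.143
endloop
endfacet
facet normal 0.770 0.528 0.358
outer loop
vertex 1.219 -1.395 2.143
vertex 0.38 0.06 1.803
vertex 0.766 -1.115 2.704
endloop
endfacet
facet normal 0.253 -0.768 0.588
outer loop
vertex 1.219 -1.395 2.143
vertex 0.766 -1.115 2.704
vertex 0.273 -1.747 2.09
endloop
endfacet

endsolid


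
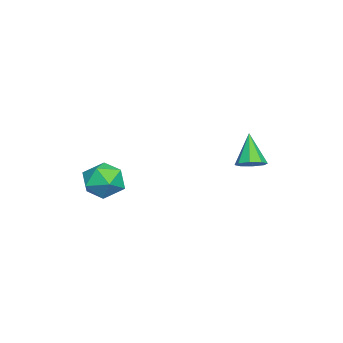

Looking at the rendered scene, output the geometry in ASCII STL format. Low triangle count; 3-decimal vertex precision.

solid 
facet normal 0.515 0.168 -0.841
outer loop
vertex -1.069 3.309 -3.11
vertex -1.478 2.691 -3.484
vertex -1.601 3.507 -3.396
endloop
endfacet
facet normal -0.008 0.816 0.579
outer loop
vertex -1.069 3.309 -3.11
vertex -1.601 3.507 -3.396
vertex -2.522 2.349 -1.776
endloop
endfacet
facet normal 0.514 0.168 -0.841
outer loop
vertex -1.601 3.507 -3.396
vertex -1.478 2.691 -3.484
vertex -2.061 3.227 -3.733
endloop
endfacet
facet normal -0.612 0.765 0.199
outer loop
vertex -1.601 3.507 -3.396
vertex -2.061 3.227 -3.733
vertex -2.522 2.349 -1.776
endloop
endfacet
facet normal 0.514 0.168 -0.841
outer loop
vertex -2.061 3.227 -3.733
vertex -1.478 2.691 -3.484
vertex -2.179 2.632 -3.924
endloop
endfacet
facet normal -0.965 0.231 -0.124
outer loop
vertex -2.061 3.227 -3.733
vertex -2.179 2.632 -3.924
vertex -2.522 2.349 -1.776
endloop
endfacet
facet normal 0.514 0.168 -0.841
outer loop
vertex -2.179 2.632 -3.924
vertex -1.478 2.691 -3.484
vertex -1.886 2.073 -3.857
endloop
endfacet
facet normal -0.858 -0.474 -0.199
outer loop
vertex -2.179 2.632 -3.924
vertex -1.886 2.073 -3.857
vertex -2.522 2.349 -1.776
endloop
endfacet
facet normal 0.514 0.168 -0.841
outer loop
vertex -1.886 2.073 -3.857
vertex -1.478 2.691 -3.484
vertex -1.355 1.875 -3.572
endloop
endfacet
facet normal -0.356 -0.934 0.015
outer loop
vertex -1.886 2.073 -3.857
vertex -1.355 1.875 -3.572
vertex -2.522 2.349 -1.776
endloop
endfacet
facet normal 0.515 0.168 -0.840
outer loop
vertex -1.355 1.875 -3.572
vertex -1.478 2.691 -3.484
vertex -0.895 2.155 -3.234
endloop
endfacet
facet normal 0.248 -0.885 0.395
outer loop
vertex -1.355 1.875 -3.572
vertex -0.895 2.155 -3.234
vertex -2.522 2.349 -1.776
endloop
endfacet
facet normal 0.515 0.168 -0.841
outer loop
vertex -0.895 2.155 -3.234
vertex -1.478 2.691 -3.484
vertex -0.777 2.749 -3.043
endloop
endfacet
facet normal 0.602 -0.350 0.718
outer loop
vertex -0.895 2.155 -3.234
vertex -0.777 2.749 -3.043
vertex -2.522 2.349 -1.776
endloop
endfacet
facet normal 0.515 0.168 -0.841
outer loop
vertex -0.777 2.749 -3.043
vertex -1.478 2.691 -3.484
vertex -1.069 3.309 -3.11
endloop
endfacet
facet normal 0.495 0.353 0.794
outer loop
vertex -0.777 2.749 -3.043
vertex -1.069 3.309 -3.11
vertex -2.522 2.349 -1.776
endloop
endfacet
facet normal -0.347 0.926 0.149
outer loop
vertex 3.121 -2.573 -3.76
vertex 2.073 -3.034 -3.339
vertex 2.994 -2.812 -2.57
endloop
endfacet
facet normal 0.362 0.906 0.221
outer loop
vertex 3.121 -2.573 -3.76
vertex 2.994 -2.812 -2.57
vertex 4.036 -3.09 -3.14
endloop
endfacet
facet normal 0.639 0.663 -0.390
outer loop
vertex 3.121 -2.573 -3.76
vertex 4.036 -3.09 -3.14
vertex 3.76 -3.484 -4.261
endloop
endfacet
facet normal 0.100 0.532 -0.840
outer loop
vertex 3.121 -2.573 -3.76
vertex 3.76 -3.484 -4.261
vertex 2.547 -3.45 -4.384
endloop
endfacet
facet normal -0.510 0.695 -0.508
outer loop
vertex 3.121 -2.573 -3.76
vertex 2.547 -3.45 -4.384
vertex 2.073 -3.034 -3.339
endloop
endfacet
facet normal 0.519 0.437 0.735
outer loop
vertex 4.036 -3.09 -3.14
vertex 2.994 -2.812 -2.57
vertex 3.553 -3.87 -2.336
endloop
endfacet
facet normal -0.630 0.469 0.619
outer loop
vertex 2.994 -2.812 -2.57
vertex 2.073 -3.034 -3.339
vertex 2.34 -3.836 -2.459
endloop
endfacet
facet normal -0.892 0.096 -0.443
outer loop
vertex 2.073 -3.034 -3.339
vertex 2.547 -3.45 -4.384
vertex 2.064 -4.23 -3.58
endloop
endfacet
facet normal 0.095 -0.167 -0.981
outer loop
vertex 2.547 -3.45 -4.384
vertex 3.76 -3.484 -4.261
vertex 3.106 -4.508 -4.15
endloop
endfacet
facet normal 0.966 0.044 -0.253
outer loop
vertex 3.76 -3.484 -4.261
vertex 4.036 -3.09 -3.14
vertex 4.027 -4.286 -3.381
endloop
endfacet
facet normal -0.100 -0.532 0.840
outer loop
vertex 2.979 -4.747 -2.96
vertex 3.553 -3.87 -2.336
vertex 2.34 -3.836 -2.459
endloop
endfacet
facet normal -0.639 -0.663 0.390
outer loop
vertex 2.979 -4.747 -2.96
vertex 2.34 -3.836 -2.459
vertex 2.064 -4.23 -3.58
endloop
endfacet
facet normal -0.362 -0.906 -0.221
outer loop
vertex 2.979 -4.747 -2.96
vertex 2.064 -4.23 -3.58
vertex 3.106 -4.508 -4.15
endloop
endfacet
facet normal 0.347 -0.926 -0.149
outer loop
vertex 2.979 -4.747 -2.96
vertex 3.106 -4.508 -4.15
vertex 4.027 -4.286 -3.381
endloop
endfacet
facet normal 0.510 -0.695 0.508
outer loop
vertex 2.979 -4.747 -2.96
vertex 4.027 -4.286 -3.381
vertex 3.553 -3.87 -2.336
endloop
endfacet
facet normal -0.095 0.167 0.981
outer loop
vertex 2.34 -3.836 -2.459
vertex 3.553 -3.87 -2.336
vertex 2.994 -2.812 -2.57
endloop
endfacet
facet normal -0.966 -0.044 0.253
outer loop
vertex 2.064 -4.23 -3.58
vertex 2.34 -3.836 -2.459
vertex 2.073 -3.034 -3.339
endloop
endfacet
facet normal -0.519 -0.437 -0.735
outer loop
vertex 3.106 -4.508 -4.15
vertex 2.064 -4.23 -3.58
vertex 2.547 -3.45 -4.384
endloop
endfacet
facet normal 0.630 -0.469 -0.619
outer loop
vertex 4.027 -4.286 -3.381
vertex 3.106 -4.508 -4.15
vertex 3.76 -3.484 -4.261
endloop
endfacet
facet normal 0.892 -0.096 0.443
outer loop
vertex 3.553 -3.87 -2.336
vertex 4.027 -4.286 -3.381
vertex 4.036 -3.09 -3.14
endloop
endfacet

endsolid


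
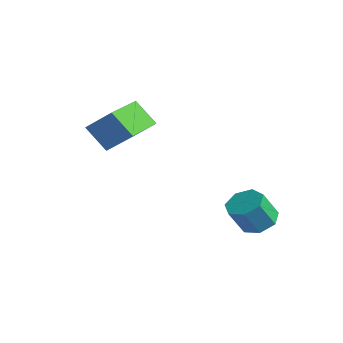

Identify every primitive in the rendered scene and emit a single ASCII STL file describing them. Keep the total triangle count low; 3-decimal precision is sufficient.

solid 
facet normal 0.039 0.526 -0.849
outer loop
vertex 2.391 0.809 -1.0
vertex 1.931 1.171 -0.797
vertex 2.542 1.245 -0.723
endloop
endfacet
facet normal 0.959 -0.259 -0.115
outer loop
vertex 2.391 0.809 -1.0
vertex 2.542 1.245 -0.723
vertex 2.35 0.267 -0.125
endloop
endfacet
facet normal 0.959 -0.258 -0.114
outer loop
vertex 2.35 0.267 -0.125
vertex 2.542 1.245 -0.723
vertex 2.5 0.703 0.152
endloop
endfacet
facet normal -0.041 -0.526 0.850
outer loop
vertex 2.35 0.267 -0.125
vertex 2.5 0.703 0.152
vertex 1.889 0.629 0.077
endloop
endfacet
facet normal 0.039 0.526 -0.850
outer loop
vertex 2.542 1.245 -0.723
vertex 1.931 1.171 -0.797
vertex 2.232 1.625 -0.502
endloop
endfacet
facet normal 0.816 0.473 0.332
outer loop
vertex 2.542 1.245 -0.723
vertex 2.232 1.625 -0.502
vertex 2.5 0.703 0.152
endloop
endfacet
facet normal 0.817 0.472 0.331
outer loop
vertex 2.5 0.703 0.152
vertex 2.232 1.625 -0.502
vertex 2.191 1.083 0.373
endloop
endfacet
facet normal -0.040 -0.527 0.849
outer loop
vertex 2.5 0.703 0.152
vertex 2.191 1.083 0.373
vertex 1.889 0.629 0.077
endloop
endfacet
facet normal 0.040 0.526 -0.850
outer loop
vertex 2.232 1.625 -0.502
vertex 1.931 1.171 -0.797
vertex 1.695 1.664 -0.503
endloop
endfacet
facet normal 0.061 0.847 0.528
outer loop
vertex 2.232 1.625 -0.502
vertex 1.695 1.664 -0.503
vertex 2.191 1.083 0.373
endloop
endfacet
facet normal 0.058 0.847 0.529
outer loop
vertex 2.191 1.083 0.373
vertex 1.695 1.664 -0.503
vertex 1.654 1.121 0.371
endloop
endfacet
facet normal -0.040 -0.527 0.849
outer loop
vertex 2.191 1.083 0.373
vertex 1.654 1.121 0.371
vertex 1.889 0.629 0.077
endloop
endfacet
facet normal 0.040 0.526 -0.850
outer loop
vertex 1.695 1.664 -0.503
vertex 1.931 1.171 -0.797
vertex 1.336 1.331 -0.726
endloop
endfacet
facet normal -0.744 0.583 0.327
outer loop
vertex 1.695 1.664 -0.503
vertex 1.336 1.331 -0.726
vertex 1.654 1.121 0.371
endloop
endfacet
facet normal -0.743 0.584 0.327
outer loop
vertex 1.654 1.121 0.371
vertex 1.336 1.331 -0.726
vertex 1.295 0.789 0.149
endloop
endfacet
facet normal -0.039 -0.526 0.850
outer loop
vertex 1.654 1.121 0.371
vertex 1.295 0.789 0.149
vertex 1.889 0.629 0.077
endloop
endfacet
facet normal 0.040 0.527 -0.849
outer loop
vertex 1.336 1.331 -0.726
vertex 1.931 1.171 -0.797
vertex 1.424 0.878 -1.003
endloop
endfacet
facet normal -0.986 -0.118 -0.120
outer loop
vertex 1.336 1.331 -0.726
vertex 1.424 0.878 -1.003
vertex 1.295 0.789 0.149
endloop
endfacet
facet normal -0.986 -0.118 -0.120
outer loop
vertex 1.295 0.789 0.149
vertex 1.424 0.878 -1.003
vertex 1.383 0.336 -0.128
endloop
endfacet
facet normal -0.039 -0.527 0.849
outer loop
vertex 1.295 0.789 0.149
vertex 1.383 0.336 -0.128
vertex 1.889 0.629 0.077
endloop
endfacet
facet normal 0.040 0.527 -0.849
outer loop
vertex 1.424 0.878 -1.003
vertex 1.931 1.171 -0.797
vertex 1.894 0.646 -1.125
endloop
endfacet
facet normal -0.485 -0.733 -0.477
outer loop
vertex 1.424 0.878 -1.003
vertex 1.894 0.646 -1.125
vertex 1.383 0.336 -0.128
endloop
endfacet
facet normal -0.485 -0.733 -0.477
outer loop
vertex 1.383 0.336 -0.128
vertex 1.894 0.646 -1.125
vertex 1.853 0.104 -0.25
endloop
endfacet
facet normal -0.039 -0.526 0.849
outer loop
vertex 1.383 0.336 -0.128
vertex 1.853 0.104 -0.25
vertex 1.889 0.629 0.077
endloop
endfacet
facet normal 0.040 0.527 -0.849
outer loop
vertex 1.894 0.646 -1.125
vertex 1.931 1.171 -0.797
vertex 2.391 0.809 -1.0
endloop
endfacet
facet normal 0.380 -0.794 -0.474
outer loop
vertex 1.894 0.646 -1.125
vertex 2.391 0.809 -1.0
vertex 1.853 0.104 -0.25
endloop
endfacet
facet normal 0.380 -0.794 -0.474
outer loop
vertex 1.853 0.104 -0.25
vertex 2.391 0.809 -1.0
vertex 2.35 0.267 -0.125
endloop
endfacet
facet normal -0.041 -0.526 0.849
outer loop
vertex 1.853 0.104 -0.25
vertex 2.35 0.267 -0.125
vertex 1.889 0.629 0.077
endloop
endfacet
facet normal -0.540 0.831 -0.133
outer loop
vertex -1.308 -0.809 3.382
vertex -0.693 -0.532 2.617
vertex -1.896 -1.294 2.735
endloop
endfacet
facet normal -0.602 -0.271 0.751
outer loop
vertex -0.887 -2.848 2.983
vertex -1.308 -0.809 3.382
vertex -1.896 -1.294 2.735
endloop
endfacet
facet normal -0.540 0.831 -0.133
outer loop
vertex -1.896 -1.294 2.735
vertex -0.693 -0.532 2.617
vertex -1.281 -1.017 1.97
endloop
endfacet
facet normal -0.588 -0.485 -0.648
outer loop
vertex -1.281 -1.017 1.97
vertex -0.887 -2.848 2.983
vertex -1.896 -1.294 2.735
endloop
endfacet
facet normal 0.588 0.485 0.648
outer loop
vertex -1.308 -0.809 3.382
vertex 0.316 -2.086 2.865
vertex -0.693 -0.532 2.617
endloop
endfacet
facet normal -0.602 -0.271 0.751
outer loop
vertex -0.299 -2.363 3.63
vertex -1.308 -0.809 3.382
vertex -0.887 -2.848 2.983
endloop
endfacet
facet normal 0.588 0.485 0.648
outer loop
vertex -0.299 -2.363 3.63
vertex 0.316 -2.086 2.865
vertex -1.308 -0.809 3.382
endloop
endfacet
facet normal 0.602 0.271 -0.751
outer loop
vertex -0.693 -0.532 2.617
vertex 0.316 -2.086 2.865
vertex -1.281 -1.017 1.97
endloop
endfacet
facet normal -0.588 -0.485 -0.648
outer loop
vertex -0.272 -2.571 2.218
vertex -0.887 -2.848 2.983
vertex -1.281 -1.017 1.97
endloop
endfacet
facet normal 0.602 0.271 -0.751
outer loop
vertex -1.281 -1.017 1.97
vertex 0.316 -2.086 2.865
vertex -0.272 -2.571 2.218
endloop
endfacet
facet normal 0.540 -0.831 0.133
outer loop
vertex -0.272 -2.571 2.218
vertex -0.299 -2.363 3.63
vertex -0.887 -2.848 2.983
endloop
endfacet
facet normal 0.540 -0.831 0.133
outer loop
vertex 0.316 -2.086 2.865
vertex -0.299 -2.363 3.63
vertex -0.272 -2.571 2.218
endloop
endfacet

endsolid


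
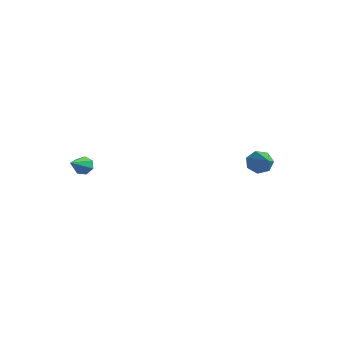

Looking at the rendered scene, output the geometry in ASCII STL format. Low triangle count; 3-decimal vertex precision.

solid 
facet normal -0.598 0.657 -0.458
outer loop
vertex 2.352 2.995 1.227
vertex 1.874 2.9 1.715
vertex 2.389 3.359 1.701
endloop
endfacet
facet normal 0.933 0.246 -0.262
outer loop
vertex 2.352 2.995 1.227
vertex 2.389 3.359 1.701
vertex 3.166 1.48 2.705
endloop
endfacet
facet normal -0.598 0.657 -0.458
outer loop
vertex 2.389 3.359 1.701
vertex 1.874 2.9 1.715
vertex 2.038 3.377 2.185
endloop
endfacet
facet normal 0.690 0.542 0.480
outer loop
vertex 2.389 3.359 1.701
vertex 2.038 3.377 2.185
vertex 3.166 1.48 2.705
endloop
endfacet
facet normal -0.598 0.657 -0.458
outer loop
vertex 2.038 3.377 2.185
vertex 1.874 2.9 1.715
vertex 1.563 3.036 2.316
endloop
endfacet
facet normal 0.053 0.293 0.955
outer loop
vertex 2.038 3.377 2.185
vertex 1.563 3.036 2.316
vertex 3.166 1.48 2.705
endloop
endfacet
facet normal -0.599 0.656 -0.459
outer loop
vertex 1.563 3.036 2.316
vertex 1.874 2.9 1.715
vertex 1.323 2.592 1.994
endloop
endfacet
facet normal -0.501 -0.314 0.807
outer loop
vertex 1.563 3.036 2.316
vertex 1.323 2.592 1.994
vertex 3.166 1.48 2.705
endloop
endfacet
facet normal -0.599 0.657 -0.458
outer loop
vertex 1.323 2.592 1.994
vertex 1.874 2.9 1.715
vertex 1.497 2.38 1.462
endloop
endfacet
facet normal -0.552 -0.821 0.147
outer loop
vertex 1.323 2.592 1.994
vertex 1.497 2.38 1.462
vertex 3.166 1.48 2.705
endloop
endfacet
facet normal -0.599 0.657 -0.458
outer loop
vertex 1.497 2.38 1.462
vertex 1.874 2.9 1.715
vertex 1.955 2.559 1.12
endloop
endfacet
facet normal -0.063 -0.847 -0.528
outer loop
vertex 1.497 2.38 1.462
vertex 1.955 2.559 1.12
vertex 3.166 1.48 2.705
endloop
endfacet
facet normal -0.598 0.657 -0.458
outer loop
vertex 1.955 2.559 1.12
vertex 1.874 2.9 1.715
vertex 2.352 2.995 1.227
endloop
endfacet
facet normal 0.599 -0.371 -0.710
outer loop
vertex 1.955 2.559 1.12
vertex 2.352 2.995 1.227
vertex 3.166 1.48 2.705
endloop
endfacet
facet normal -0.063 0.859 -0.508
outer loop
vertex -3.577 -2.992 2.83
vertex -3.942 -3.214 2.5
vertex -4.025 -2.947 2.962
endloop
endfacet
facet normal 0.295 0.179 0.939
outer loop
vertex -3.577 -2.992 2.83
vertex -4.025 -2.947 2.962
vertex -3.858 -4.366 3.18
endloop
endfacet
facet normal -0.062 0.859 -0.508
outer loop
vertex -4.025 -2.947 2.962
vertex -3.942 -3.214 2.5
vertex -4.41 -3.103 2.745
endloop
endfacet
facet normal -0.512 0.071 0.856
outer loop
vertex -4.025 -2.947 2.962
vertex -4.41 -3.103 2.745
vertex -3.858 -4.366 3.18
endloop
endfacet
facet normal -0.063 0.859 -0.509
outer loop
vertex -4.41 -3.103 2.745
vertex -3.942 -3.214 2.5
vertex -4.443 -3.343 2.344
endloop
endfacet
facet normal -0.914 -0.310 0.261
outer loop
vertex -4.41 -3.103 2.745
vertex -4.443 -3.343 2.344
vertex -3.858 -4.366 3.18
endloop
endfacet
facet normal -0.063 0.859 -0.509
outer loop
vertex -4.443 -3.343 2.344
vertex -3.942 -3.214 2.5
vertex -4.098 -3.486 2.06
endloop
endfacet
facet normal -0.613 -0.680 -0.403
outer loop
vertex -4.443 -3.343 2.344
vertex -4.098 -3.486 2.06
vertex -3.858 -4.366 3.18
endloop
endfacet
facet normal -0.064 0.859 -0.508
outer loop
vertex -4.098 -3.486 2.06
vertex -3.942 -3.214 2.5
vertex -3.636 -3.424 2.107
endloop
endfacet
facet normal 0.166 -0.758 -0.631
outer loop
vertex -4.098 -3.486 2.06
vertex -3.636 -3.424 2.107
vertex -3.858 -4.366 3.18
endloop
endfacet
facet normal -0.062 0.860 -0.507
outer loop
vertex -3.636 -3.424 2.107
vertex -3.942 -3.214 2.5
vertex -3.404 -3.205 2.45
endloop
endfacet
facet normal 0.836 -0.487 -0.254
outer loop
vertex -3.636 -3.424 2.107
vertex -3.404 -3.205 2.45
vertex -3.858 -4.366 3.18
endloop
endfacet
facet normal -0.062 0.858 -0.509
outer loop
vertex -3.404 -3.205 2.45
vertex -3.942 -3.214 2.5
vertex -3.577 -2.992 2.83
endloop
endfacet
facet normal 0.893 -0.069 0.445
outer loop
vertex -3.404 -3.205 2.45
vertex -3.577 -2.992 2.83
vertex -3.858 -4.366 3.18
endloop
endfacet

endsolid


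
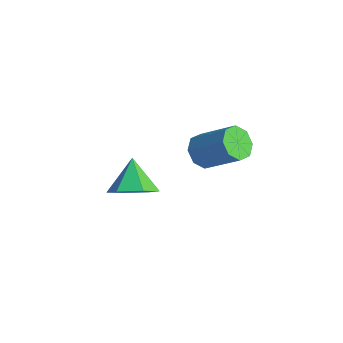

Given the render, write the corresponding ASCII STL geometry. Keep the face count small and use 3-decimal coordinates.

solid 
facet normal 0.602 -0.439 -0.668
outer loop
vertex 3.938 -0.741 -2.971
vertex 3.27 -1.505 -3.071
vertex 3.2 -0.685 -3.673
endloop
endfacet
facet normal -0.008 0.996 0.088
outer loop
vertex 3.938 -0.741 -2.971
vertex 3.2 -0.685 -3.673
vertex 2.35 -0.835 -2.049
endloop
endfacet
facet normal 0.602 -0.439 -0.668
outer loop
vertex 3.2 -0.685 -3.673
vertex 3.27 -1.505 -3.071
vertex 2.532 -1.449 -3.773
endloop
endfacet
facet normal -0.697 0.649 -0.305
outer loop
vertex 3.2 -0.685 -3.673
vertex 2.532 -1.449 -3.773
vertex 2.35 -0.835 -2.049
endloop
endfacet
facet normal 0.602 -0.438 -0.668
outer loop
vertex 2.532 -1.449 -3.773
vertex 3.27 -1.505 -3.071
vertex 2.603 -2.27 -3.171
endloop
endfacet
facet normal -0.990 -0.129 -0.059
outer loop
vertex 2.532 -1.449 -3.773
vertex 2.603 -2.27 -3.171
vertex 2.35 -0.835 -2.049
endloop
endfacet
facet normal 0.602 -0.438 -0.668
outer loop
vertex 2.603 -2.27 -3.171
vertex 3.27 -1.505 -3.071
vertex 3.341 -2.326 -2.469
endloop
endfacet
facet normal -0.594 -0.558 0.580
outer loop
vertex 2.603 -2.27 -3.171
vertex 3.341 -2.326 -2.469
vertex 2.35 -0.835 -2.049
endloop
endfacet
facet normal 0.602 -0.438 -0.668
outer loop
vertex 3.341 -2.326 -2.469
vertex 3.27 -1.505 -3.071
vertex 4.008 -1.561 -2.369
endloop
endfacet
facet normal 0.096 -0.211 0.973
outer loop
vertex 3.341 -2.326 -2.469
vertex 4.008 -1.561 -2.369
vertex 2.35 -0.835 -2.049
endloop
endfacet
facet normal 0.602 -0.439 -0.668
outer loop
vertex 4.008 -1.561 -2.369
vertex 3.27 -1.505 -3.071
vertex 3.938 -0.741 -2.971
endloop
endfacet
facet normal 0.388 0.567 0.727
outer loop
vertex 4.008 -1.561 -2.369
vertex 3.938 -0.741 -2.971
vertex 2.35 -0.835 -2.049
endloop
endfacet
facet normal -0.709 -0.307 -0.635
outer loop
vertex 2.658 2.502 -4.552
vertex 2.078 2.86 -4.078
vertex 2.546 3.105 -4.719
endloop
endfacet
facet normal 0.683 -0.074 -0.726
outer loop
vertex 2.658 2.502 -4.552
vertex 2.546 3.105 -4.719
vertex 4.082 3.122 -3.275
endloop
endfacet
facet normal 0.683 -0.074 -0.726
outer loop
vertex 4.082 3.122 -3.275
vertex 2.546 3.105 -4.719
vertex 3.97 3.724 -3.442
endloop
endfacet
facet normal 0.708 0.308 0.635
outer loop
vertex 4.082 3.122 -3.275
vertex 3.97 3.724 -3.442
vertex 3.502 3.48 -2.802
endloop
endfacet
facet normal -0.708 -0.308 -0.635
outer loop
vertex 2.546 3.105 -4.719
vertex 2.078 2.86 -4.078
vertex 2.16 3.564 -4.511
endloop
endfacet
facet normal 0.358 0.618 -0.699
outer loop
vertex 2.546 3.105 -4.719
vertex 2.16 3.564 -4.511
vertex 3.97 3.724 -3.442
endloop
endfacet
facet normal 0.358 0.619 -0.699
outer loop
vertex 3.97 3.724 -3.442
vertex 2.16 3.564 -4.511
vertex 3.583 4.183 -3.234
endloop
endfacet
facet normal 0.708 0.309 0.635
outer loop
vertex 3.97 3.724 -3.442
vertex 3.583 4.183 -3.234
vertex 3.502 3.48 -2.802
endloop
endfacet
facet normal -0.709 -0.308 -0.635
outer loop
vertex 2.16 3.564 -4.511
vertex 2.078 2.86 -4.078
vertex 1.726 3.611 -4.049
endloop
endfacet
facet normal -0.177 0.949 -0.263
outer loop
vertex 2.16 3.564 -4.511
vertex 1.726 3.611 -4.049
vertex 3.583 4.183 -3.234
endloop
endfacet
facet normal -0.177 0.948 -0.263
outer loop
vertex 3.583 4.183 -3.234
vertex 1.726 3.611 -4.049
vertex 3.149 4.23 -2.773
endloop
endfacet
facet normal 0.708 0.309 0.635
outer loop
vertex 3.583 4.183 -3.234
vertex 3.149 4.23 -2.773
vertex 3.502 3.48 -2.802
endloop
endfacet
facet normal -0.708 -0.307 -0.636
outer loop
vertex 1.726 3.611 -4.049
vertex 2.078 2.86 -4.078
vertex 1.498 3.218 -3.605
endloop
endfacet
facet normal -0.608 0.723 0.328
outer loop
vertex 1.726 3.611 -4.049
vertex 1.498 3.218 -3.605
vertex 3.149 4.23 -2.773
endloop
endfacet
facet normal -0.608 0.723 0.327
outer loop
vertex 3.149 4.23 -2.773
vertex 1.498 3.218 -3.605
vertex 2.922 3.838 -2.328
endloop
endfacet
facet normal 0.709 0.309 0.634
outer loop
vertex 3.149 4.23 -2.773
vertex 2.922 3.838 -2.328
vertex 3.502 3.48 -2.802
endloop
endfacet
facet normal -0.708 -0.308 -0.635
outer loop
vertex 1.498 3.218 -3.605
vertex 2.078 2.86 -4.078
vertex 1.61 2.616 -3.438
endloop
endfacet
facet normal -0.684 0.074 0.726
outer loop
vertex 1.498 3.218 -3.605
vertex 1.61 2.616 -3.438
vertex 2.922 3.838 -2.328
endloop
endfacet
facet normal -0.683 0.074 0.726
outer loop
vertex 2.922 3.838 -2.328
vertex 1.61 2.616 -3.438
vertex 3.034 3.235 -2.161
endloop
endfacet
facet normal 0.709 0.307 0.635
outer loop
vertex 2.922 3.838 -2.328
vertex 3.034 3.235 -2.161
vertex 3.502 3.48 -2.802
endloop
endfacet
facet normal -0.708 -0.309 -0.635
outer loop
vertex 1.61 2.616 -3.438
vertex 2.078 2.86 -4.078
vertex 1.997 2.157 -3.646
endloop
endfacet
facet normal -0.358 -0.619 0.699
outer loop
vertex 1.61 2.616 -3.438
vertex 1.997 2.157 -3.646
vertex 3.034 3.235 -2.161
endloop
endfacet
facet normal -0.359 -0.618 0.699
outer loop
vertex 3.034 3.235 -2.161
vertex 1.997 2.157 -3.646
vertex 3.42 2.776 -2.369
endloop
endfacet
facet normal 0.708 0.308 0.635
outer loop
vertex 3.034 3.235 -2.161
vertex 3.42 2.776 -2.369
vertex 3.502 3.48 -2.802
endloop
endfacet
facet normal -0.708 -0.309 -0.635
outer loop
vertex 1.997 2.157 -3.646
vertex 2.078 2.86 -4.078
vertex 2.431 2.11 -4.107
endloop
endfacet
facet normal 0.177 -0.949 0.263
outer loop
vertex 1.997 2.157 -3.646
vertex 2.431 2.11 -4.107
vertex 3.42 2.776 -2.369
endloop
endfacet
facet normal 0.177 -0.948 0.263
outer loop
vertex 3.42 2.776 -2.369
vertex 2.431 2.11 -4.107
vertex 3.854 2.729 -2.831
endloop
endfacet
facet normal 0.709 0.308 0.635
outer loop
vertex 3.42 2.776 -2.369
vertex 3.854 2.729 -2.831
vertex 3.502 3.48 -2.802
endloop
endfacet
facet normal -0.709 -0.309 -0.634
outer loop
vertex 2.431 2.11 -4.107
vertex 2.078 2.86 -4.078
vertex 2.658 2.502 -4.552
endloop
endfacet
facet normal 0.608 -0.723 -0.327
outer loop
vertex 2.431 2.11 -4.107
vertex 2.658 2.502 -4.552
vertex 3.854 2.729 -2.831
endloop
endfacet
facet normal 0.608 -0.723 -0.327
outer loop
vertex 3.854 2.729 -2.831
vertex 2.658 2.502 -4.552
vertex 4.082 3.122 -3.275
endloop
endfacet
facet normal 0.708 0.307 0.636
outer loop
vertex 3.854 2.729 -2.831
vertex 4.082 3.122 -3.275
vertex 3.502 3.48 -2.802
endloop
endfacet

endsolid


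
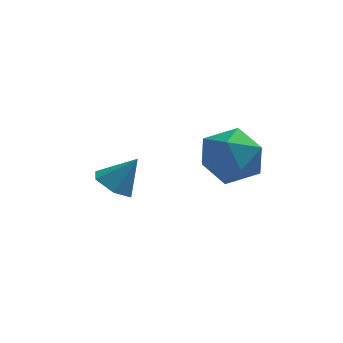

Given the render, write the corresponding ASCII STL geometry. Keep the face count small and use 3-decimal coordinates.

solid 
facet normal -0.578 -0.137 -0.804
outer loop
vertex -0.523 0.654 -2.92
vertex -1.097 0.251 -2.439
vertex -1.147 1.093 -2.546
endloop
endfacet
facet normal 0.579 0.815 0.010
outer loop
vertex -0.523 0.654 -2.92
vertex -1.147 1.093 -2.546
vertex -0.263 0.449 -1.281
endloop
endfacet
facet normal -0.578 -0.137 -0.804
outer loop
vertex -1.147 1.093 -2.546
vertex -1.097 0.251 -2.439
vertex -1.721 0.69 -2.065
endloop
endfacet
facet normal -0.145 0.837 0.528
outer loop
vertex -1.147 1.093 -2.546
vertex -1.721 0.69 -2.065
vertex -0.263 0.449 -1.281
endloop
endfacet
facet normal -0.579 -0.137 -0.804
outer loop
vertex -1.721 0.69 -2.065
vertex -1.097 0.251 -2.439
vertex -1.67 -0.151 -1.958
endloop
endfacet
facet normal -0.461 0.084 0.883
outer loop
vertex -1.721 0.69 -2.065
vertex -1.67 -0.151 -1.958
vertex -0.263 0.449 -1.281
endloop
endfacet
facet normal -0.579 -0.137 -0.804
outer loop
vertex -1.67 -0.151 -1.958
vertex -1.097 0.251 -2.439
vertex -1.046 -0.59 -2.332
endloop
endfacet
facet normal -0.053 -0.690 0.722
outer loop
vertex -1.67 -0.151 -1.958
vertex -1.046 -0.59 -2.332
vertex -0.263 0.449 -1.281
endloop
endfacet
facet normal -0.579 -0.137 -0.804
outer loop
vertex -1.046 -0.59 -2.332
vertex -1.097 0.251 -2.439
vertex -0.473 -0.188 -2.813
endloop
endfacet
facet normal 0.671 -0.712 0.204
outer loop
vertex -1.046 -0.59 -2.332
vertex -0.473 -0.188 -2.813
vertex -0.263 0.449 -1.281
endloop
endfacet
facet normal -0.578 -0.137 -0.804
outer loop
vertex -0.473 -0.188 -2.813
vertex -1.097 0.251 -2.439
vertex -0.523 0.654 -2.92
endloop
endfacet
facet normal 0.988 0.039 -0.152
outer loop
vertex -0.473 -0.188 -2.813
vertex -0.523 0.654 -2.92
vertex -0.263 0.449 -1.281
endloop
endfacet
facet normal 0.292 0.884 0.365
outer loop
vertex 2.606 -0.585 0.185
vertex 3.1 -1.15 1.16
vertex 3.778 -0.958 0.152
endloop
endfacet
facet normal 0.275 0.896 -0.349
outer loop
vertex 2.606 -0.585 0.185
vertex 3.778 -0.958 0.152
vertex 3.053 -1.118 -0.83
endloop
endfacet
facet normal -0.389 0.734 -0.557
outer loop
vertex 2.606 -0.585 0.185
vertex 3.053 -1.118 -0.83
vertex 1.927 -1.409 -0.428
endloop
endfacet
facet normal -0.782 0.623 0.028
outer loop
vertex 2.606 -0.585 0.185
vertex 1.927 -1.409 -0.428
vertex 1.956 -1.428 0.802
endloop
endfacet
facet normal -0.361 0.716 0.598
outer loop
vertex 2.606 -0.585 0.185
vertex 1.956 -1.428 0.802
vertex 3.1 -1.15 1.16
endloop
endfacet
facet normal 0.712 0.385 -0.588
outer loop
vertex 3.053 -1.118 -0.83
vertex 3.778 -0.958 0.152
vertex 3.824 -2.012 -0.482
endloop
endfacet
facet normal 0.738 0.366 0.566
outer loop
vertex 3.778 -0.958 0.152
vertex 3.1 -1.15 1.16
vertex 3.853 -2.031 0.748
endloop
endfacet
facet normal -0.318 0.093 0.944
outer loop
vertex 3.1 -1.15 1.16
vertex 1.956 -1.428 0.802
vertex 2.727 -2.322 1.15
endloop
endfacet
facet normal -0.998 -0.057 0.023
outer loop
vertex 1.956 -1.428 0.802
vertex 1.927 -1.409 -0.428
vertex 2.002 -2.482 0.168
endloop
endfacet
facet normal -0.362 0.123 -0.924
outer loop
vertex 1.927 -1.409 -0.428
vertex 3.053 -1.118 -0.83
vertex 2.68 -2.29 -0.84
endloop
endfacet
facet normal 0.782 -0.623 -0.028
outer loop
vertex 3.174 -2.855 0.135
vertex 3.824 -2.012 -0.482
vertex 3.853 -2.031 0.748
endloop
endfacet
facet normal 0.389 -0.734 0.557
outer loop
vertex 3.174 -2.855 0.135
vertex 3.853 -2.031 0.748
vertex 2.727 -2.322 1.15
endloop
endfacet
facet normal -0.275 -0.896 0.349
outer loop
vertex 3.174 -2.855 0.135
vertex 2.727 -2.322 1.15
vertex 2.002 -2.482 0.168
endloop
endfacet
facet normal -0.292 -0.884 -0.365
outer loop
vertex 3.174 -2.855 0.135
vertex 2.002 -2.482 0.168
vertex 2.68 -2.29 -0.84
endloop
endfacet
facet normal 0.361 -0.716 -0.598
outer loop
vertex 3.174 -2.855 0.135
vertex 2.68 -2.29 -0.84
vertex 3.824 -2.012 -0.482
endloop
endfacet
facet normal 0.998 0.057 -0.023
outer loop
vertex 3.853 -2.031 0.748
vertex 3.824 -2.012 -0.482
vertex 3.778 -0.958 0.152
endloop
endfacet
facet normal 0.362 -0.123 0.924
outer loop
vertex 2.727 -2.322 1.15
vertex 3.853 -2.031 0.748
vertex 3.1 -1.15 1.16
endloop
endfacet
facet normal -0.712 -0.385 0.588
outer loop
vertex 2.002 -2.482 0.168
vertex 2.727 -2.322 1.15
vertex 1.956 -1.428 0.802
endloop
endfacet
facet normal -0.738 -0.366 -0.566
outer loop
vertex 2.68 -2.29 -0.84
vertex 2.002 -2.482 0.168
vertex 1.927 -1.409 -0.428
endloop
endfacet
facet normal 0.318 -0.093 -0.944
outer loop
vertex 3.824 -2.012 -0.482
vertex 2.68 -2.29 -0.84
vertex 3.053 -1.118 -0.83
endloop
endfacet

endsolid


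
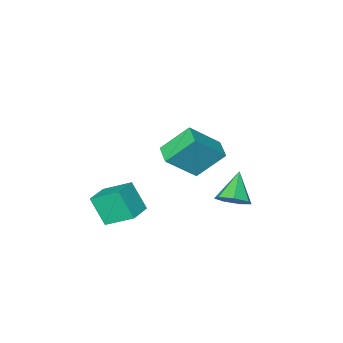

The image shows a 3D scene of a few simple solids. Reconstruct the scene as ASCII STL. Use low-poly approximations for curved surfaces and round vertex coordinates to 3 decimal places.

solid 
facet normal -0.710 0.163 -0.685
outer loop
vertex 0.422 1.829 2.355
vertex 0.802 2.76 2.183
vertex 1.504 1.15 1.073
endloop
endfacet
facet normal -0.373 -0.912 0.169
outer loop
vertex 2.938 0.82 2.457
vertex 0.422 1.829 2.355
vertex 1.504 1.15 1.073
endloop
endfacet
facet normal -0.710 0.163 -0.685
outer loop
vertex 1.504 1.15 1.073
vertex 0.802 2.76 2.183
vertex 1.884 2.08 0.901
endloop
endfacet
facet normal 0.598 -0.375 -0.709
outer loop
vertex 1.884 2.08 0.901
vertex 2.938 0.82 2.457
vertex 1.504 1.15 1.073
endloop
endfacet
facet normal -0.598 0.375 0.709
outer loop
vertex 0.422 1.829 2.355
vertex 2.236 2.43 3.567
vertex 0.802 2.76 2.183
endloop
endfacet
facet normal -0.373 -0.912 0.169
outer loop
vertex 1.856 1.5 3.739
vertex 0.422 1.829 2.355
vertex 2.938 0.82 2.457
endloop
endfacet
facet normal -0.598 0.375 0.708
outer loop
vertex 1.856 1.5 3.739
vertex 2.236 2.43 3.567
vertex 0.422 1.829 2.355
endloop
endfacet
facet normal 0.373 0.912 -0.169
outer loop
vertex 0.802 2.76 2.183
vertex 2.236 2.43 3.567
vertex 1.884 2.08 0.901
endloop
endfacet
facet normal 0.598 -0.375 -0.709
outer loop
vertex 3.318 1.751 2.285
vertex 2.938 0.82 2.457
vertex 1.884 2.08 0.901
endloop
endfacet
facet normal 0.372 0.913 -0.169
outer loop
vertex 1.884 2.08 0.901
vertex 2.236 2.43 3.567
vertex 3.318 1.751 2.285
endloop
endfacet
facet normal 0.710 -0.163 0.685
outer loop
vertex 3.318 1.751 2.285
vertex 1.856 1.5 3.739
vertex 2.938 0.82 2.457
endloop
endfacet
facet normal 0.710 -0.163 0.685
outer loop
vertex 2.236 2.43 3.567
vertex 1.856 1.5 3.739
vertex 3.318 1.751 2.285
endloop
endfacet
facet normal -0.877 -0.459 -0.142
outer loop
vertex 2.676 -1.76 -1.512
vertex 2.453 -0.905 -2.893
vertex 3.45 -2.969 -2.385
endloop
endfacet
facet normal 0.136 -0.521 0.842
outer loop
vertex 4.547 -2.395 -2.207
vertex 2.676 -1.76 -1.512
vertex 3.45 -2.969 -2.385
endloop
endfacet
facet normal -0.877 -0.459 -0.143
outer loop
vertex 3.45 -2.969 -2.385
vertex 2.453 -0.905 -2.893
vertex 3.227 -2.113 -3.766
endloop
endfacet
facet normal 0.461 -0.719 -0.520
outer loop
vertex 3.227 -2.113 -3.766
vertex 4.547 -2.395 -2.207
vertex 3.45 -2.969 -2.385
endloop
endfacet
facet normal -0.461 0.719 0.520
outer loop
vertex 2.676 -1.76 -1.512
vertex 3.55 -0.331 -2.715
vertex 2.453 -0.905 -2.893
endloop
endfacet
facet normal 0.136 -0.522 0.842
outer loop
vertex 3.773 -1.187 -1.334
vertex 2.676 -1.76 -1.512
vertex 4.547 -2.395 -2.207
endloop
endfacet
facet normal -0.460 0.719 0.520
outer loop
vertex 3.773 -1.187 -1.334
vertex 3.55 -0.331 -2.715
vertex 2.676 -1.76 -1.512
endloop
endfacet
facet normal -0.136 0.521 -0.842
outer loop
vertex 2.453 -0.905 -2.893
vertex 3.55 -0.331 -2.715
vertex 3.227 -2.113 -3.766
endloop
endfacet
facet normal 0.460 -0.720 -0.520
outer loop
vertex 4.324 -1.54 -3.588
vertex 4.547 -2.395 -2.207
vertex 3.227 -2.113 -3.766
endloop
endfacet
facet normal -0.136 0.521 -0.842
outer loop
vertex 3.227 -2.113 -3.766
vertex 3.55 -0.331 -2.715
vertex 4.324 -1.54 -3.588
endloop
endfacet
facet normal 0.877 0.459 0.143
outer loop
vertex 4.324 -1.54 -3.588
vertex 3.773 -1.187 -1.334
vertex 4.547 -2.395 -2.207
endloop
endfacet
facet normal 0.877 0.459 0.143
outer loop
vertex 3.55 -0.331 -2.715
vertex 3.773 -1.187 -1.334
vertex 4.324 -1.54 -3.588
endloop
endfacet
facet normal 0.566 0.463 -0.683
outer loop
vertex -0.462 1.769 -1.863
vertex -0.805 1.259 -2.493
vertex -1.091 2.038 -2.202
endloop
endfacet
facet normal -0.210 0.538 0.816
outer loop
vertex -0.462 1.769 -1.863
vertex -1.091 2.038 -2.202
vertex -1.755 0.481 -1.347
endloop
endfacet
facet normal 0.566 0.463 -0.682
outer loop
vertex -1.091 2.038 -2.202
vertex -0.805 1.259 -2.493
vertex -1.504 1.721 -2.76
endloop
endfacet
facet normal -0.804 0.510 0.305
outer loop
vertex -1.091 2.038 -2.202
vertex -1.504 1.721 -2.76
vertex -1.755 0.481 -1.347
endloop
endfacet
facet normal 0.566 0.462 -0.682
outer loop
vertex -1.504 1.721 -2.76
vertex -0.805 1.259 -2.493
vertex -1.391 1.056 -3.117
endloop
endfacet
facet normal -0.975 -0.049 -0.217
outer loop
vertex -1.504 1.721 -2.76
vertex -1.391 1.056 -3.117
vertex -1.755 0.481 -1.347
endloop
endfacet
facet normal 0.566 0.462 -0.682
outer loop
vertex -1.391 1.056 -3.117
vertex -0.805 1.259 -2.493
vertex -0.836 0.543 -3.004
endloop
endfacet
facet normal -0.594 -0.721 -0.356
outer loop
vertex -1.391 1.056 -3.117
vertex -0.836 0.543 -3.004
vertex -1.755 0.481 -1.347
endloop
endfacet
facet normal 0.565 0.463 -0.683
outer loop
vertex -0.836 0.543 -3.004
vertex -0.805 1.259 -2.493
vertex -0.257 0.57 -2.507
endloop
endfacet
facet normal 0.053 -0.999 -0.008
outer loop
vertex -0.836 0.543 -3.004
vertex -0.257 0.57 -2.507
vertex -1.755 0.481 -1.347
endloop
endfacet
facet normal 0.565 0.464 -0.682
outer loop
vertex -0.257 0.57 -2.507
vertex -0.805 1.259 -2.493
vertex -0.091 1.115 -1.999
endloop
endfacet
facet normal 0.478 -0.672 0.565
outer loop
vertex -0.257 0.57 -2.507
vertex -0.091 1.115 -1.999
vertex -1.755 0.481 -1.347
endloop
endfacet
facet normal 0.566 0.463 -0.683
outer loop
vertex -0.091 1.115 -1.999
vertex -0.805 1.259 -2.493
vertex -0.462 1.769 -1.863
endloop
endfacet
facet normal 0.361 0.011 0.932
outer loop
vertex -0.091 1.115 -1.999
vertex -0.462 1.769 -1.863
vertex -1.755 0.481 -1.347
endloop
endfacet

endsolid
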